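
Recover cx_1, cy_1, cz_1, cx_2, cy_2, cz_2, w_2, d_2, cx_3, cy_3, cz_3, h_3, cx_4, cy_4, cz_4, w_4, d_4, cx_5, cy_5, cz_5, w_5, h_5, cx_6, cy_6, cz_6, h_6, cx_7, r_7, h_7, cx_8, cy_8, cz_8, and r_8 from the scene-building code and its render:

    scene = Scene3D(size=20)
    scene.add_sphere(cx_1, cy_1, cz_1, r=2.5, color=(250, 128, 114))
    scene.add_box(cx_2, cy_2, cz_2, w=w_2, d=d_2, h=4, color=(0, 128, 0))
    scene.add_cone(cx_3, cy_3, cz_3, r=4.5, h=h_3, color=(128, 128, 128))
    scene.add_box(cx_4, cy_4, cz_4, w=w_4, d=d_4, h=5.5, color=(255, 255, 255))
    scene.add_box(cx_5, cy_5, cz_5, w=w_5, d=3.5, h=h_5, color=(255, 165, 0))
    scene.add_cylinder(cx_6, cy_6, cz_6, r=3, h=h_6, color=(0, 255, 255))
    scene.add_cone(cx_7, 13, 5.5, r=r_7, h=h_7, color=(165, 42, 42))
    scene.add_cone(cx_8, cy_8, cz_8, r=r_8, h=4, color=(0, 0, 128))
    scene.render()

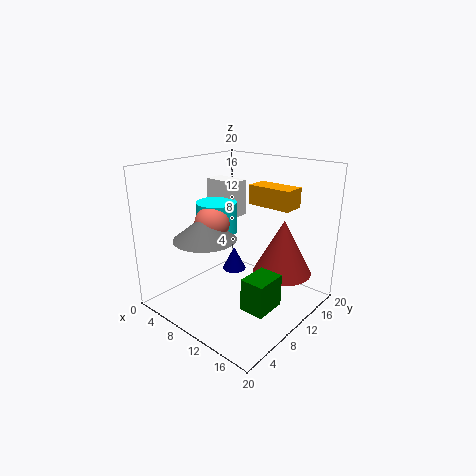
cx_1 = 6
cy_1 = 9
cz_1 = 11.5
cx_2 = 16
cy_2 = 3.5
cz_2 = 4.5
w_2 = 3
d_2 = 4
cx_3 = 6
cy_3 = 7.5
cz_3 = 9.5
h_3 = 3.5
cx_4 = 0.5
cy_4 = 13.5
cz_4 = 11
w_4 = 5.5
d_4 = 3
cx_5 = 7
cy_5 = 16
cz_5 = 13
w_5 = 7
h_5 = 3
cx_6 = 5
cy_6 = 11
cz_6 = 9.5
h_6 = 4.5
cx_7 = 15.5
r_7 = 4
h_7 = 7.5
cx_8 = 3.5
cy_8 = 16.5
cz_8 = 0.5
r_8 = 2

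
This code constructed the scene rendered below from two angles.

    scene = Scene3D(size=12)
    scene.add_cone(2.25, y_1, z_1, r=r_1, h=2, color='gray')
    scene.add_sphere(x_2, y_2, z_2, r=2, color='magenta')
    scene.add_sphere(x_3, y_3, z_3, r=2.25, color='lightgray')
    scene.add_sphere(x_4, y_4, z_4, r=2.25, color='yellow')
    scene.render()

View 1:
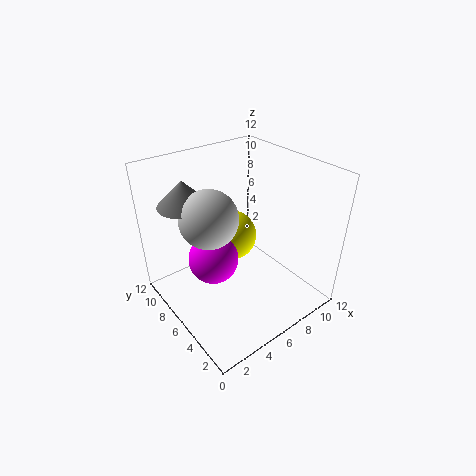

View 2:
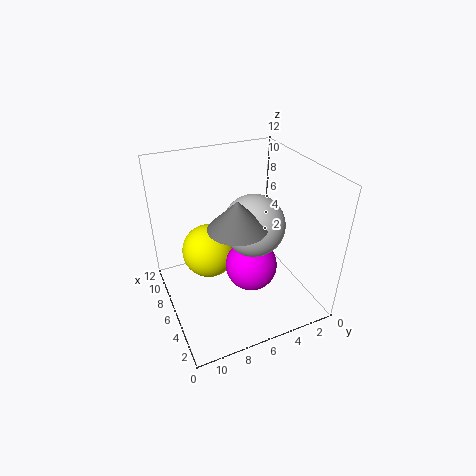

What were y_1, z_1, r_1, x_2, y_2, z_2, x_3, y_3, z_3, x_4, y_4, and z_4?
y_1 = 7.75, z_1 = 9.5, r_1 = 2, x_2 = 3.5, y_2 = 6, z_2 = 5, x_3 = 3.25, y_3 = 6, z_3 = 8.75, x_4 = 7, y_4 = 8.25, z_4 = 4.75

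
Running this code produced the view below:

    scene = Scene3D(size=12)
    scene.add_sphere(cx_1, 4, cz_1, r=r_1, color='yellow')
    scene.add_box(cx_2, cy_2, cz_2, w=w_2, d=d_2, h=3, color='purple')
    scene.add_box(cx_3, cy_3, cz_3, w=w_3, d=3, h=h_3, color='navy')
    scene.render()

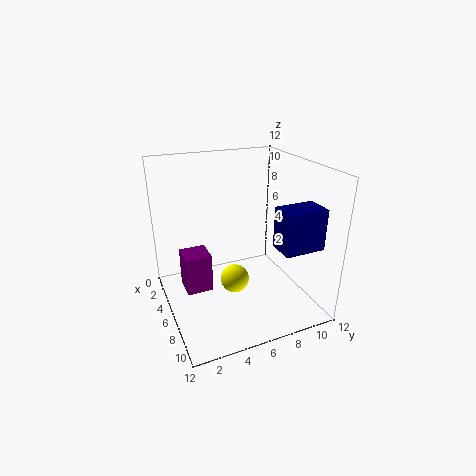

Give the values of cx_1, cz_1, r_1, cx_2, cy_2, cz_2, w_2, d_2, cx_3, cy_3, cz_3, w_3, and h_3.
cx_1 = 10, cz_1 = 5, r_1 = 1, cx_2 = 6, cy_2 = 1, cz_2 = 3, w_2 = 2, d_2 = 2, cx_3 = 10, cy_3 = 7, cz_3 = 7, w_3 = 2, h_3 = 3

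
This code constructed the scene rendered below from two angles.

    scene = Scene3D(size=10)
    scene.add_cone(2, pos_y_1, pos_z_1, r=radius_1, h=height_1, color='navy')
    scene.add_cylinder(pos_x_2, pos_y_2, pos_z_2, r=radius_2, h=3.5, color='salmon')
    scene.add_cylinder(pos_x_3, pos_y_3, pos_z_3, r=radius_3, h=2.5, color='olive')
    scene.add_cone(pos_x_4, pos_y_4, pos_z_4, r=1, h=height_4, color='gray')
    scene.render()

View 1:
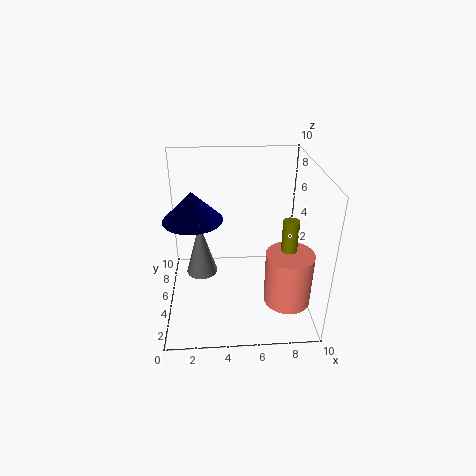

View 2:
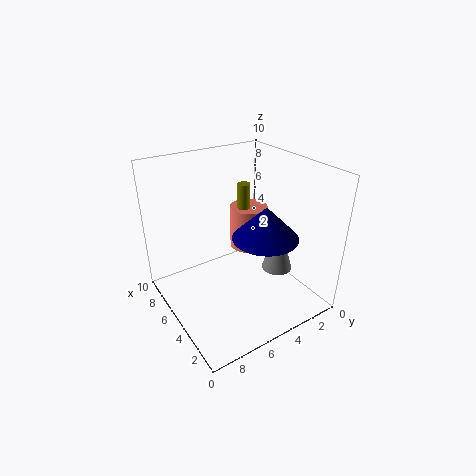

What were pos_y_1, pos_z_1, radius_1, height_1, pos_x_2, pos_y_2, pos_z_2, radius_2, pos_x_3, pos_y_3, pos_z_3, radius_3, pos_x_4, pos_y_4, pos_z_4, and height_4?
pos_y_1 = 5, pos_z_1 = 6.5, radius_1 = 2, height_1 = 2, pos_x_2 = 8, pos_y_2 = 2, pos_z_2 = 2, radius_2 = 1.5, pos_x_3 = 8, pos_y_3 = 2.5, pos_z_3 = 5, radius_3 = 0.5, pos_x_4 = 2.5, pos_y_4 = 3.5, pos_z_4 = 3.5, height_4 = 3.5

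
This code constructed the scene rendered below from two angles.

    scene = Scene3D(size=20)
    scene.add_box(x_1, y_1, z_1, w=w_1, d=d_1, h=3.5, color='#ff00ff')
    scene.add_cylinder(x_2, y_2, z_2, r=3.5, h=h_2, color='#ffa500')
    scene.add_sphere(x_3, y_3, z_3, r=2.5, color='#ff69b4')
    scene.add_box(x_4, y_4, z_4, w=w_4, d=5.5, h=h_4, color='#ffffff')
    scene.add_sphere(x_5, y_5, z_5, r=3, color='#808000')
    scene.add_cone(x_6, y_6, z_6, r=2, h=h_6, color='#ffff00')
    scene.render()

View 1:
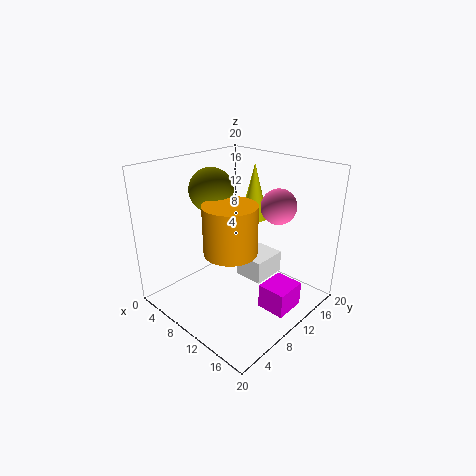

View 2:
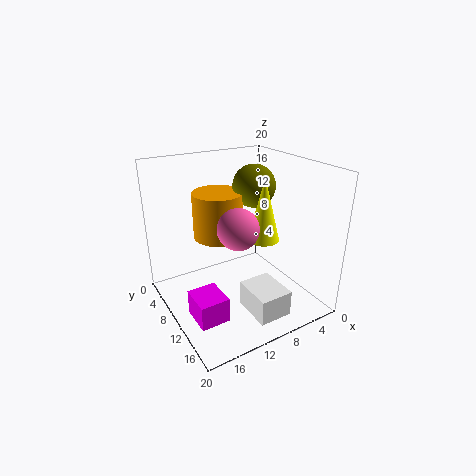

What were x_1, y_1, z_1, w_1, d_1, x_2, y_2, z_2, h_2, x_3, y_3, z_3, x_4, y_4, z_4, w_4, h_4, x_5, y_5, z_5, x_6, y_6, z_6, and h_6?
x_1 = 14
y_1 = 10
z_1 = 0.5
w_1 = 4
d_1 = 4.5
x_2 = 11.5
y_2 = 7
z_2 = 9.5
h_2 = 6.5
x_3 = 13
y_3 = 15
z_3 = 14
x_4 = 7
y_4 = 13
z_4 = 1.5
w_4 = 4.5
h_4 = 3.5
x_5 = 6.5
y_5 = 8.5
z_5 = 16.5
x_6 = 9
y_6 = 14.5
z_6 = 11.5
h_6 = 8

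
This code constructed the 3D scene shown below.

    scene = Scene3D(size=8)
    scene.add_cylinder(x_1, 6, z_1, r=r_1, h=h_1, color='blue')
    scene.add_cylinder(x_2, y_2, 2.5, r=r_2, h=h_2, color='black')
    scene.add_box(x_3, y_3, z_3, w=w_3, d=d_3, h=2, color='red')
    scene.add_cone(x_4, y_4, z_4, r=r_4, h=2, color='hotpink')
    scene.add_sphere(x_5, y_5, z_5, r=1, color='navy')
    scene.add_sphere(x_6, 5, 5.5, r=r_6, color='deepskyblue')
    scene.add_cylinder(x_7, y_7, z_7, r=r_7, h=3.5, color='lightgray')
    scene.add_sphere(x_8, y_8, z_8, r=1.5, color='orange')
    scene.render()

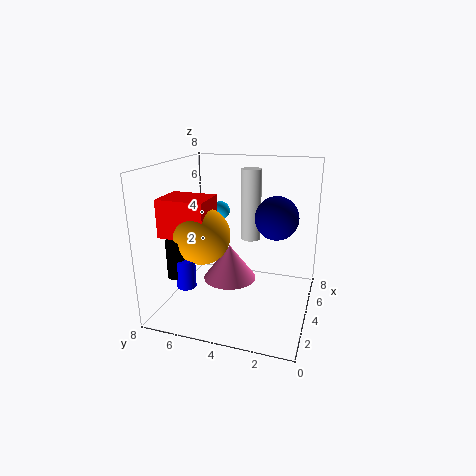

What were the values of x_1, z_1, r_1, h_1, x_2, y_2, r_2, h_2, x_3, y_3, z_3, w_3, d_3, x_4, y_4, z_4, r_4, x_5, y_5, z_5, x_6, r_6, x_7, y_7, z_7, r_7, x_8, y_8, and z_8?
x_1 = 1.5; z_1 = 2; r_1 = 0.5; h_1 = 1.5; x_2 = 1.5; y_2 = 6.5; r_2 = 0.5; h_2 = 2; x_3 = 1.5; y_3 = 5; z_3 = 4.5; w_3 = 2; d_3 = 2.5; x_4 = 4; y_4 = 4.5; z_4 = 1.5; r_4 = 1.5; x_5 = 2; y_5 = 1.5; z_5 = 6; x_6 = 4; r_6 = 0.5; x_7 = 3; y_7 = 3; z_7 = 4.5; r_7 = 0.5; x_8 = 2.5; y_8 = 5.5; z_8 = 4.5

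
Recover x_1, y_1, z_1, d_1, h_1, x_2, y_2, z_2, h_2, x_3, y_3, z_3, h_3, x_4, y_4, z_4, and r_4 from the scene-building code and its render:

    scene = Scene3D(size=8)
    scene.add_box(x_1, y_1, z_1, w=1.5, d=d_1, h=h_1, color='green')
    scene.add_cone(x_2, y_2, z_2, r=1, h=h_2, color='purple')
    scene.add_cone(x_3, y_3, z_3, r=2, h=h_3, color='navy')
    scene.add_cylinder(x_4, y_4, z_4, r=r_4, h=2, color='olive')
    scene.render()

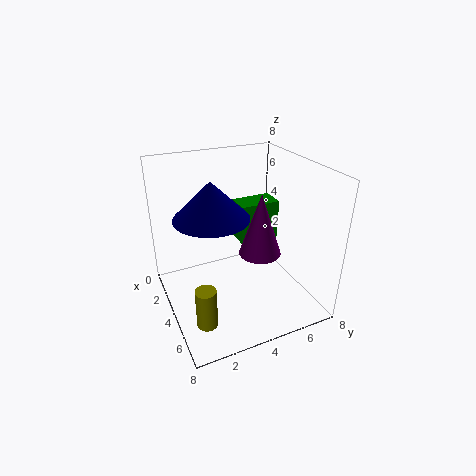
x_1 = 1, y_1 = 5, z_1 = 2.5, d_1 = 2.5, h_1 = 2.5, x_2 = 6.5, y_2 = 4, z_2 = 4.5, h_2 = 3, x_3 = 4, y_3 = 2.5, z_3 = 5.5, h_3 = 2, x_4 = 7, y_4 = 1, z_4 = 1.5, r_4 = 0.5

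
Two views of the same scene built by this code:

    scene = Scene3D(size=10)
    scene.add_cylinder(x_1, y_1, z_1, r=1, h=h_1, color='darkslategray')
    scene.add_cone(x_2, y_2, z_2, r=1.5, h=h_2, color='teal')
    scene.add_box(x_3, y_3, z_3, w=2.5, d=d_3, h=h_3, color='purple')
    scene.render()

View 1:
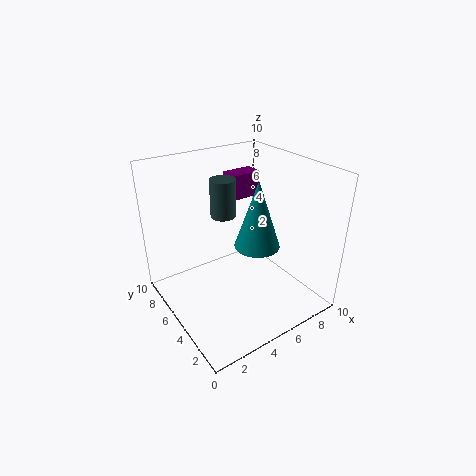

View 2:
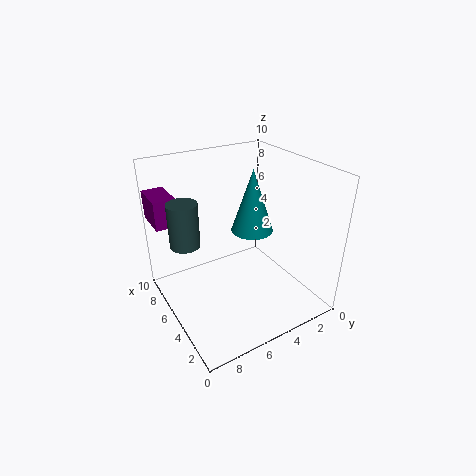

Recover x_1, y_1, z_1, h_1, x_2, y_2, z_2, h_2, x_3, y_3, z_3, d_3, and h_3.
x_1 = 6, y_1 = 8.5, z_1 = 5, h_1 = 3, x_2 = 5.5, y_2 = 3.5, z_2 = 5, h_2 = 4.5, x_3 = 7, y_3 = 8.5, z_3 = 6, d_3 = 1.5, h_3 = 2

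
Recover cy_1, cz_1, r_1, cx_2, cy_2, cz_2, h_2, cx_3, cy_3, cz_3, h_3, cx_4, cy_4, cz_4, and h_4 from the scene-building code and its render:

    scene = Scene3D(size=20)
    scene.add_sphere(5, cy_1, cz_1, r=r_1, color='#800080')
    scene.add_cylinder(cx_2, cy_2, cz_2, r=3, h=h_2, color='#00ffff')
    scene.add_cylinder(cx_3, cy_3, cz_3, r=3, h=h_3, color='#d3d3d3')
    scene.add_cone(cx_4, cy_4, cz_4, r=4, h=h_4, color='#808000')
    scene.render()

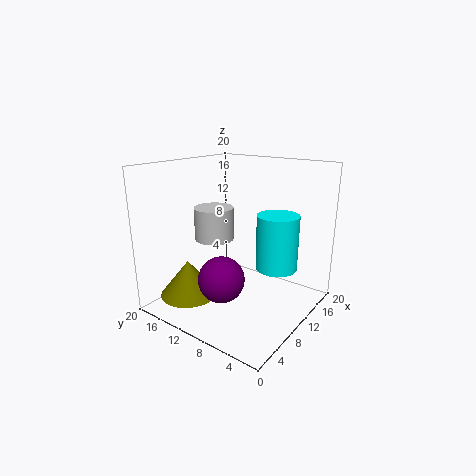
cy_1 = 9
cz_1 = 6
r_1 = 3
cx_2 = 14
cy_2 = 6
cz_2 = 5
h_2 = 8
cx_3 = 12
cy_3 = 16
cz_3 = 8
h_3 = 5
cx_4 = 5
cy_4 = 15
cz_4 = 2
h_4 = 5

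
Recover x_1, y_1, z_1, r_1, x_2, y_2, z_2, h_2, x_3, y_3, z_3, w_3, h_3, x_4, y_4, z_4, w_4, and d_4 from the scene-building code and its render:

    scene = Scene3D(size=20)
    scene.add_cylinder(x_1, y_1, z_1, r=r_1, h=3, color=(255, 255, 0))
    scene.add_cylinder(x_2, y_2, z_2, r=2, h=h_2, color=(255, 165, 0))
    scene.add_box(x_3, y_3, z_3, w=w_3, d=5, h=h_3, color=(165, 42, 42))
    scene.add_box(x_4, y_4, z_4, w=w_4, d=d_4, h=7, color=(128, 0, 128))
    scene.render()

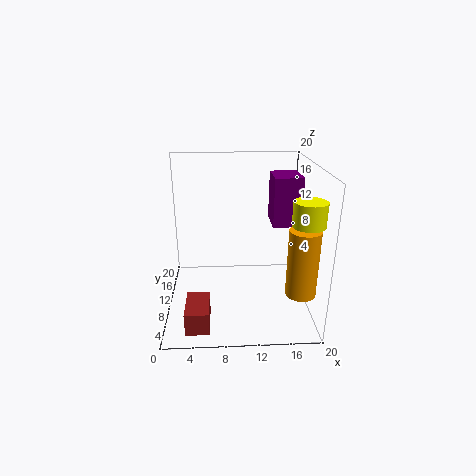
x_1 = 18
y_1 = 4
z_1 = 14
r_1 = 2
x_2 = 18
y_2 = 5
z_2 = 4
h_2 = 9
x_3 = 3
y_3 = 1
z_3 = 1
w_3 = 3
h_3 = 3
x_4 = 15
y_4 = 11
z_4 = 11
w_4 = 4
d_4 = 5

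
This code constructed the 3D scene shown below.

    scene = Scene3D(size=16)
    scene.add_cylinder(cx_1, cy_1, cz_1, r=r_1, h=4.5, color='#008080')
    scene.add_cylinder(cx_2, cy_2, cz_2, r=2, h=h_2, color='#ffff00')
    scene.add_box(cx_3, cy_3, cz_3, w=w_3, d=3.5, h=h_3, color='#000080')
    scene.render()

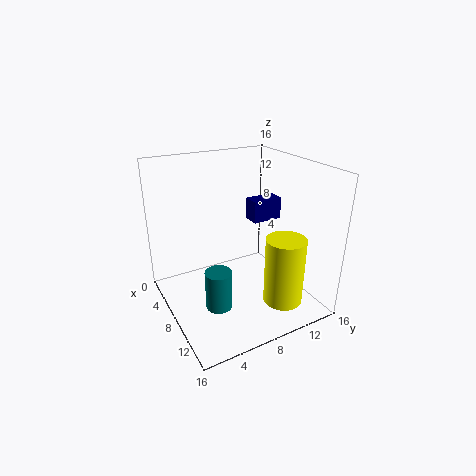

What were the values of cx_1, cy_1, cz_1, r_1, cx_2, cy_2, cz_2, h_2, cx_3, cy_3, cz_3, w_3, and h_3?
cx_1 = 9
cy_1 = 5
cz_1 = 0.5
r_1 = 1.5
cx_2 = 14
cy_2 = 10
cz_2 = 3
h_2 = 7
cx_3 = 5.5
cy_3 = 10.5
cz_3 = 9
w_3 = 2
h_3 = 2.5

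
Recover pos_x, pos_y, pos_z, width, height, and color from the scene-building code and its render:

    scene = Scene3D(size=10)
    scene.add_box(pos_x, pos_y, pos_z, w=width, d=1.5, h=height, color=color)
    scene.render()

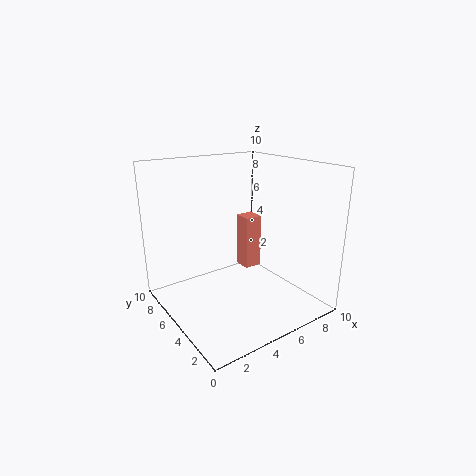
pos_x = 8; pos_y = 8; pos_z = 0.5; width = 1.5; height = 4.5; color = 'salmon'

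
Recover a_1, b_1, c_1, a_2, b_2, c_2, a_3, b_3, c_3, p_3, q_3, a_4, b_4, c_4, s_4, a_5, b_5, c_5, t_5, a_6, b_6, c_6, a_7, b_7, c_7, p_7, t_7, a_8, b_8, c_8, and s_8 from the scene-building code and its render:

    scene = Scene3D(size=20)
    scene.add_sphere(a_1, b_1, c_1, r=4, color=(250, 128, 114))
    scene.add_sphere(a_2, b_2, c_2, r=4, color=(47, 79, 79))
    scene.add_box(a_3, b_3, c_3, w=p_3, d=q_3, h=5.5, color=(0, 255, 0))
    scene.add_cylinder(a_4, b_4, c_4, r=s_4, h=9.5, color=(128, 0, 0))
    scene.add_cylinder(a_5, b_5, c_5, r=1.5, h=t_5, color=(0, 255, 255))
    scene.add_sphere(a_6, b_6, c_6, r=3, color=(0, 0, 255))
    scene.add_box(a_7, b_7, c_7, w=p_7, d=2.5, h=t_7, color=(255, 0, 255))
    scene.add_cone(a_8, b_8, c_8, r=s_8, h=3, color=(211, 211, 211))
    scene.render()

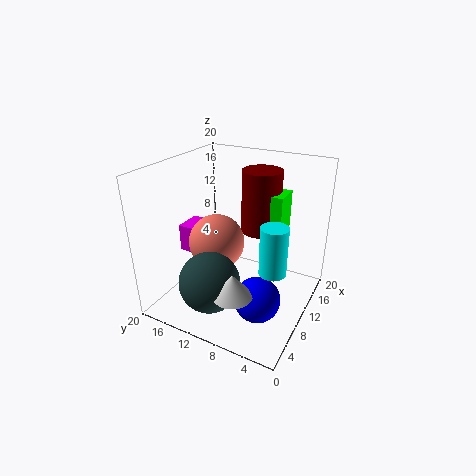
a_1 = 10; b_1 = 13.5; c_1 = 8.5; a_2 = 4; b_2 = 11; c_2 = 6; a_3 = 14.5; b_3 = 5.5; c_3 = 9.5; p_3 = 4; q_3 = 3; a_4 = 16.5; b_4 = 9.5; c_4 = 8.5; s_4 = 3; a_5 = 3; b_5 = 2; c_5 = 11; t_5 = 5.5; a_6 = 6; b_6 = 5; c_6 = 4; a_7 = 8.5; b_7 = 16.5; c_7 = 6.5; p_7 = 4; t_7 = 4; a_8 = 3; b_8 = 7; c_8 = 6; s_8 = 2.5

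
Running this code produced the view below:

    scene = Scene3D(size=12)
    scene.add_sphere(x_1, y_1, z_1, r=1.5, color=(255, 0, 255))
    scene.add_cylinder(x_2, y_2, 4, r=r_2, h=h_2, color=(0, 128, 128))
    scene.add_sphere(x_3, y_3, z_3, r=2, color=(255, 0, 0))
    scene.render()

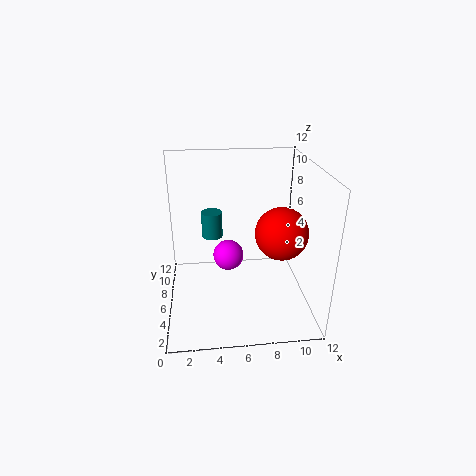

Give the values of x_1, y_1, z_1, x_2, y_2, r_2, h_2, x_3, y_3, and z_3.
x_1 = 5.5, y_1 = 10, z_1 = 2, x_2 = 4, y_2 = 10.5, r_2 = 1, h_2 = 2.5, x_3 = 9, y_3 = 3.5, z_3 = 7.5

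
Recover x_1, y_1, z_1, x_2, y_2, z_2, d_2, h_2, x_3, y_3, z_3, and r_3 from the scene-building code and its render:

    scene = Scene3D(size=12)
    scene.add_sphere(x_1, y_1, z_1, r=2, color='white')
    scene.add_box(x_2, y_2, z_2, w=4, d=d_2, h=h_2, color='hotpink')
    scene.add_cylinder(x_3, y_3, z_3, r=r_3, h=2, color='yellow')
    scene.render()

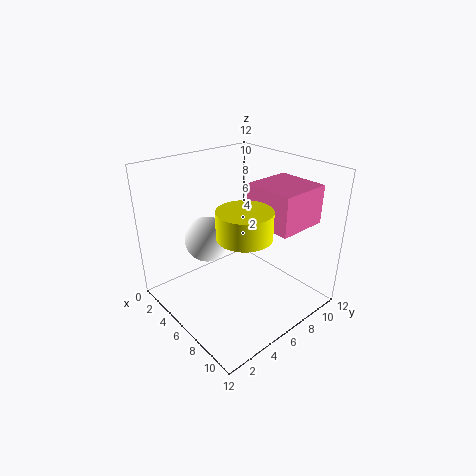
x_1 = 3, y_1 = 5, z_1 = 5, x_2 = 7, y_2 = 6, z_2 = 8, d_2 = 4, h_2 = 3, x_3 = 9, y_3 = 4, z_3 = 8, r_3 = 2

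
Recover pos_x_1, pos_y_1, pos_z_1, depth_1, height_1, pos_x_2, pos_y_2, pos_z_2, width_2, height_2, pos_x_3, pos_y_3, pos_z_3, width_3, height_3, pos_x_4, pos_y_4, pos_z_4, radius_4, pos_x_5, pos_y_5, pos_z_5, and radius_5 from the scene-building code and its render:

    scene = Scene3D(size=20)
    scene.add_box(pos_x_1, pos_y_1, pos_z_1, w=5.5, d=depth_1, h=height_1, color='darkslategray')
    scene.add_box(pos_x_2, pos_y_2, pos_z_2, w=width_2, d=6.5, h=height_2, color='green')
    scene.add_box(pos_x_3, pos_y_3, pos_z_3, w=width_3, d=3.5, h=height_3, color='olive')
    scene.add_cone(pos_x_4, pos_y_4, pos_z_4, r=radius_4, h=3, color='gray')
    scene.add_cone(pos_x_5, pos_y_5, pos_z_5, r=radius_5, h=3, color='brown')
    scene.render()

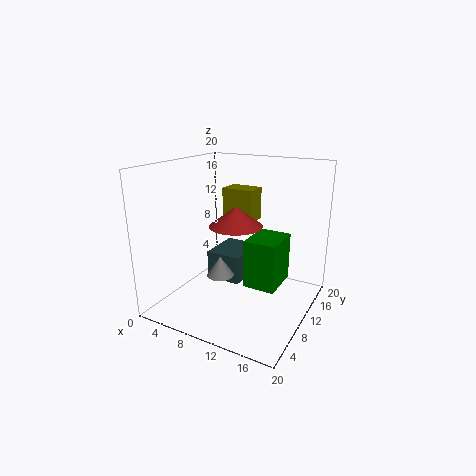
pos_x_1 = 3; pos_y_1 = 12.5; pos_z_1 = 1; depth_1 = 7; height_1 = 4.5; pos_x_2 = 9.5; pos_y_2 = 12.5; pos_z_2 = 1; width_2 = 5; height_2 = 7.5; pos_x_3 = 4.5; pos_y_3 = 15; pos_z_3 = 10.5; width_3 = 5; height_3 = 5; pos_x_4 = 7; pos_y_4 = 10; pos_z_4 = 3.5; radius_4 = 2; pos_x_5 = 8; pos_y_5 = 13; pos_z_5 = 10.5; radius_5 = 4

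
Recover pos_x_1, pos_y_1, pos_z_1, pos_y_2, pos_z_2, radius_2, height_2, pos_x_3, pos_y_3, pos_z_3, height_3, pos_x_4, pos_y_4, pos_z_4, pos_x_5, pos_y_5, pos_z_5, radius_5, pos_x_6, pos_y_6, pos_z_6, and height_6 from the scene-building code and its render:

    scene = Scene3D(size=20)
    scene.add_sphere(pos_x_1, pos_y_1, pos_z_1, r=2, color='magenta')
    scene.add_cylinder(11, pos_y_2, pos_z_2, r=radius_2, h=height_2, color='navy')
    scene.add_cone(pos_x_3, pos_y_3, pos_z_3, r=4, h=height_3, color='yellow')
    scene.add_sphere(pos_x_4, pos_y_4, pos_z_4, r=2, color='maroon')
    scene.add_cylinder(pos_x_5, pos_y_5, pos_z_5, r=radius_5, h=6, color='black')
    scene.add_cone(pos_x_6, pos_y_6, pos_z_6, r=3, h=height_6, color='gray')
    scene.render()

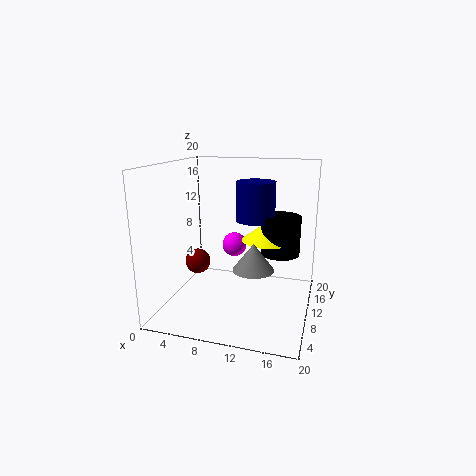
pos_x_1 = 7
pos_y_1 = 18
pos_z_1 = 6
pos_y_2 = 16
pos_z_2 = 11
radius_2 = 3
height_2 = 6
pos_x_3 = 13
pos_y_3 = 16
pos_z_3 = 8
height_3 = 3
pos_x_4 = 2
pos_y_4 = 14
pos_z_4 = 4
pos_x_5 = 15
pos_y_5 = 16
pos_z_5 = 6
radius_5 = 3
pos_x_6 = 12
pos_y_6 = 11
pos_z_6 = 5
height_6 = 4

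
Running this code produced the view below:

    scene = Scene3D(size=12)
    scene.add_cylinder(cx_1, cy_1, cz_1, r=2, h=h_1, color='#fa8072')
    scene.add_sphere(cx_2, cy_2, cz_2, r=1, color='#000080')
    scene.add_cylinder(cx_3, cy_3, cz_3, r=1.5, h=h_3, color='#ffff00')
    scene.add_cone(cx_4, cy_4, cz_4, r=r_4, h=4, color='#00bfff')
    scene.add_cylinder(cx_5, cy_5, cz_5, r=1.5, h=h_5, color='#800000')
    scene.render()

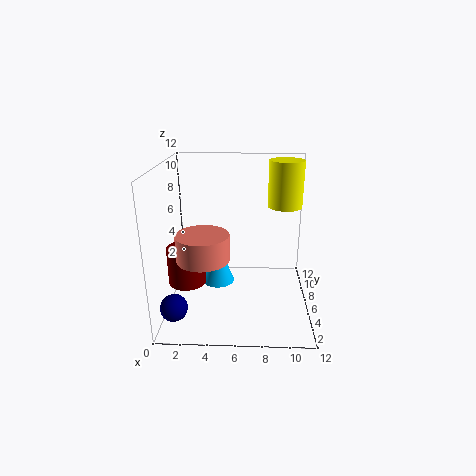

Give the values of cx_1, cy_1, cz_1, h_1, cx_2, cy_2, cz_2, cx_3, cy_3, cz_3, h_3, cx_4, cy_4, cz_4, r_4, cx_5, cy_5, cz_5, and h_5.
cx_1 = 3.5, cy_1 = 3, cz_1 = 5.5, h_1 = 2, cx_2 = 1.5, cy_2 = 1, cz_2 = 2.5, cx_3 = 10, cy_3 = 8.5, cz_3 = 8, h_3 = 4, cx_4 = 4, cy_4 = 8.5, cz_4 = 0.5, r_4 = 1.5, cx_5 = 2, cy_5 = 4, cz_5 = 3, h_5 = 3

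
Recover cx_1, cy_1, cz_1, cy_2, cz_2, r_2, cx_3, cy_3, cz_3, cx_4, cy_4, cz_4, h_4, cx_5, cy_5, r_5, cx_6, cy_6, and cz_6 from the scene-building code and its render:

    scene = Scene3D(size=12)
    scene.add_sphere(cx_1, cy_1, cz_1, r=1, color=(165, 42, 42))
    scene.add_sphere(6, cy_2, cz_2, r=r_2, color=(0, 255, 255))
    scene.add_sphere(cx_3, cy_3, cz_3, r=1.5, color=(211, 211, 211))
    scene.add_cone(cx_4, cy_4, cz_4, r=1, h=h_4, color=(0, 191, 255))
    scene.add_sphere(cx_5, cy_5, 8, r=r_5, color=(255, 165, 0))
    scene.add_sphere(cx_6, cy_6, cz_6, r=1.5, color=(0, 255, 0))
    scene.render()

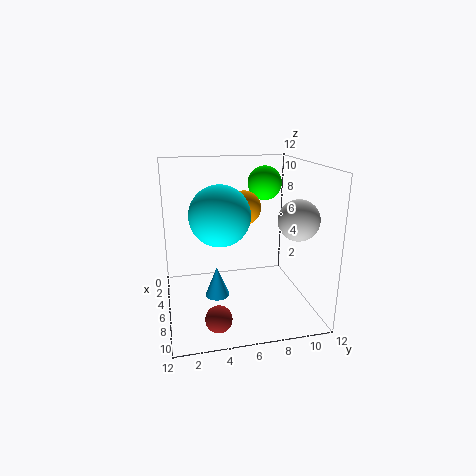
cx_1 = 10.5; cy_1 = 3.5; cz_1 = 1.5; cy_2 = 4.5; cz_2 = 8; r_2 = 2.5; cx_3 = 10; cy_3 = 9.5; cz_3 = 8.5; cx_4 = 7; cy_4 = 4; cz_4 = 1.5; h_4 = 2.5; cx_5 = 4; cy_5 = 7; r_5 = 1.5; cx_6 = 3.5; cy_6 = 9; cz_6 = 10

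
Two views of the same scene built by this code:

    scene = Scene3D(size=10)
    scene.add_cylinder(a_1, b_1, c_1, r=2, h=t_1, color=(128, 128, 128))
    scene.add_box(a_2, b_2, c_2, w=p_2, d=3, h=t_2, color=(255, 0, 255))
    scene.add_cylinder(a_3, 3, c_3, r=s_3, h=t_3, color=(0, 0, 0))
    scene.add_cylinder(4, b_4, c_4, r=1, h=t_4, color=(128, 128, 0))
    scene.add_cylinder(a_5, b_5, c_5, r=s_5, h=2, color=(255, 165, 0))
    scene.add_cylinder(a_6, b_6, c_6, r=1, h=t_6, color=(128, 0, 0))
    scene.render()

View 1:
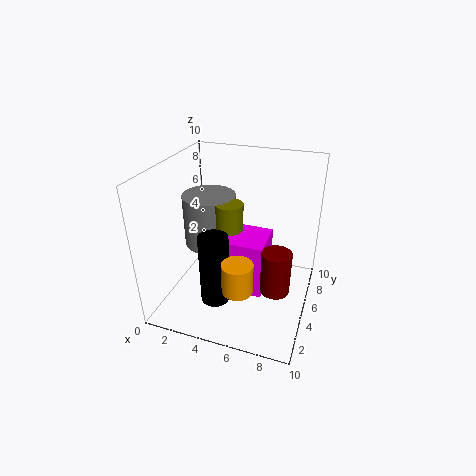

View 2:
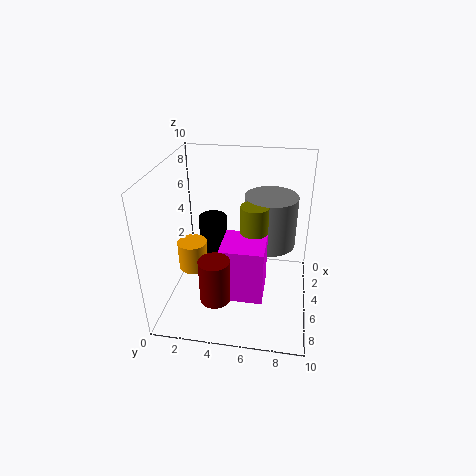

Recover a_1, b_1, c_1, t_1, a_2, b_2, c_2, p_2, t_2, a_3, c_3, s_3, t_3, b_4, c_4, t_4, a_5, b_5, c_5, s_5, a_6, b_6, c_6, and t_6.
a_1 = 2, b_1 = 7, c_1 = 3, t_1 = 4, a_2 = 4, b_2 = 4, c_2 = 1, p_2 = 3, t_2 = 4, a_3 = 4, c_3 = 1, s_3 = 1, t_3 = 5, b_4 = 6, c_4 = 3, t_4 = 4, a_5 = 6, b_5 = 2, c_5 = 3, s_5 = 1, a_6 = 8, b_6 = 4, c_6 = 2, t_6 = 3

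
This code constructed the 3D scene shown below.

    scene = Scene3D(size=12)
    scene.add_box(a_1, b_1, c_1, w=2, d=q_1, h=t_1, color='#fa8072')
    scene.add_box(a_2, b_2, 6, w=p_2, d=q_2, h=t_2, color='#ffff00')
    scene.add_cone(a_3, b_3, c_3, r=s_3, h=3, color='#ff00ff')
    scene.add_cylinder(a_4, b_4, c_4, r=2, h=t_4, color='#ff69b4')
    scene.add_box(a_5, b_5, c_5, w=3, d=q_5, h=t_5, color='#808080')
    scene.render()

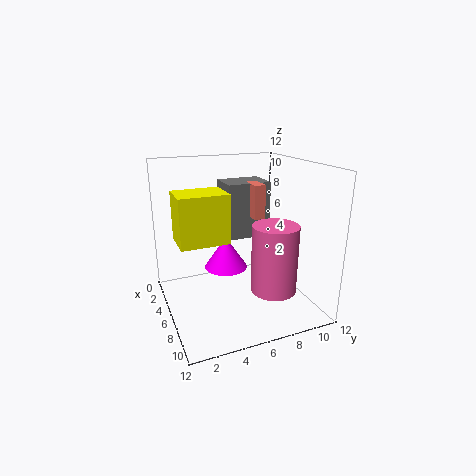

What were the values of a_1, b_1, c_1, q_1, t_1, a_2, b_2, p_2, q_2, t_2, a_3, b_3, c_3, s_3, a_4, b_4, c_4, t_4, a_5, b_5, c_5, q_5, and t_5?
a_1 = 3, b_1 = 8, c_1 = 7, q_1 = 1, t_1 = 3, a_2 = 4, b_2 = 1, p_2 = 3, q_2 = 4, t_2 = 4, a_3 = 3, b_3 = 6, c_3 = 2, s_3 = 2, a_4 = 7, b_4 = 9, c_4 = 1, t_4 = 6, a_5 = 1, b_5 = 6, c_5 = 5, q_5 = 4, t_5 = 5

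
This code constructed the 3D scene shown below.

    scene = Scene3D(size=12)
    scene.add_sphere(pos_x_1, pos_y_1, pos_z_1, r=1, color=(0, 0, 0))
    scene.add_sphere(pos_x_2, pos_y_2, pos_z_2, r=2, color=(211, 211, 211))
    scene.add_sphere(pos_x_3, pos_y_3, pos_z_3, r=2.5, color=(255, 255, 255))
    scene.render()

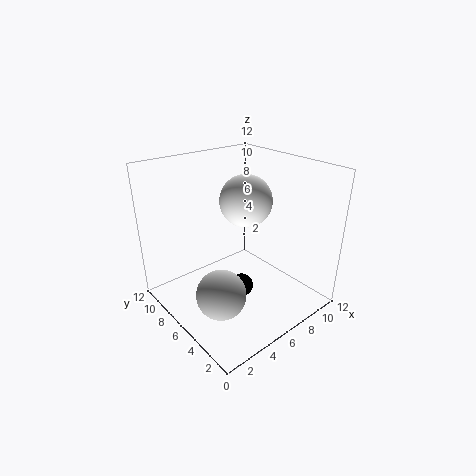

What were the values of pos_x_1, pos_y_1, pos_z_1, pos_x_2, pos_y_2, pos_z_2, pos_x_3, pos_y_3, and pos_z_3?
pos_x_1 = 6; pos_y_1 = 5.5; pos_z_1 = 1.5; pos_x_2 = 3; pos_y_2 = 4.5; pos_z_2 = 2.5; pos_x_3 = 9.5; pos_y_3 = 9; pos_z_3 = 7.5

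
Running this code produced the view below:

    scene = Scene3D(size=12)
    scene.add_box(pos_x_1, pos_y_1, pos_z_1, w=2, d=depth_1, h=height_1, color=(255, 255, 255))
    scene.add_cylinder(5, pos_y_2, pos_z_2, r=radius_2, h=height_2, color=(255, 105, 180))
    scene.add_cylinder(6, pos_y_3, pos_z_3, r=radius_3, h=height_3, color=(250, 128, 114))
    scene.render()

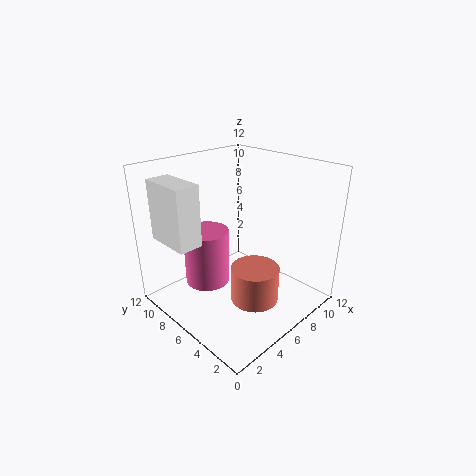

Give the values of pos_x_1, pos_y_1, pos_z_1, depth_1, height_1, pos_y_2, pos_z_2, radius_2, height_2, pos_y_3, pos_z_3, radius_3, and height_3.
pos_x_1 = 1
pos_y_1 = 7
pos_z_1 = 6
depth_1 = 4
height_1 = 5
pos_y_2 = 9
pos_z_2 = 1
radius_2 = 2
height_2 = 5
pos_y_3 = 4
pos_z_3 = 1
radius_3 = 2
height_3 = 3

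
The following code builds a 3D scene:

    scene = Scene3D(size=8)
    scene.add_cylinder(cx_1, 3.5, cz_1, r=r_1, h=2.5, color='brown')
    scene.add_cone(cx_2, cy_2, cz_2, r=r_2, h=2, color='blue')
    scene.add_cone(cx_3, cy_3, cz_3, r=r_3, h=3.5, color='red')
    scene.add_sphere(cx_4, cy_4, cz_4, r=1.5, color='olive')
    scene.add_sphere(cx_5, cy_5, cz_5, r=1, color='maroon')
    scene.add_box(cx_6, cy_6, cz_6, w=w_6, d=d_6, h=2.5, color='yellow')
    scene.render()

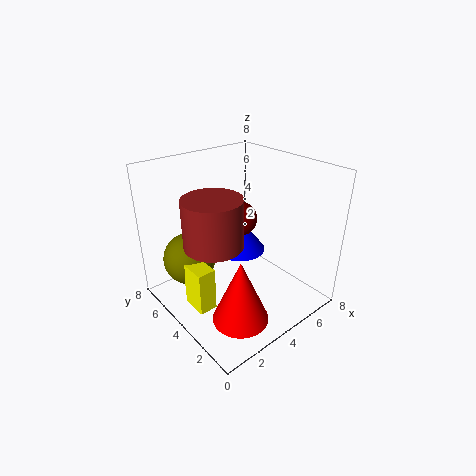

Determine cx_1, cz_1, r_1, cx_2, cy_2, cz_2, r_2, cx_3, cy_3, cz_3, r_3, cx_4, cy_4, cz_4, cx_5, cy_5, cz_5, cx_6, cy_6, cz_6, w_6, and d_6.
cx_1 = 2, cz_1 = 4.5, r_1 = 1.5, cx_2 = 5, cy_2 = 5, cz_2 = 2.5, r_2 = 1.5, cx_3 = 2.5, cy_3 = 2, cz_3 = 0.5, r_3 = 1.5, cx_4 = 2, cy_4 = 6, cz_4 = 2.5, cx_5 = 5, cy_5 = 5, cz_5 = 4.5, cx_6 = 1, cy_6 = 3.5, cz_6 = 0.5, w_6 = 1, d_6 = 1.5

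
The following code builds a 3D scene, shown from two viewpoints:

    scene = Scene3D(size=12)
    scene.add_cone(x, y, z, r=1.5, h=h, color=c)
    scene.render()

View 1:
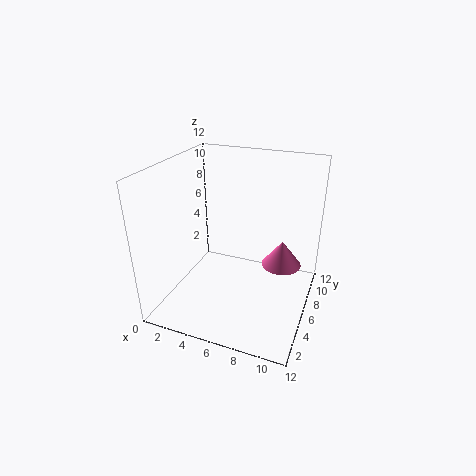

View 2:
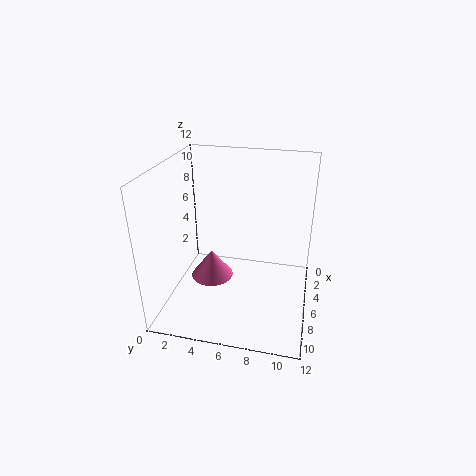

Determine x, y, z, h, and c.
x = 10
y = 5
z = 5
h = 2
c = 'hotpink'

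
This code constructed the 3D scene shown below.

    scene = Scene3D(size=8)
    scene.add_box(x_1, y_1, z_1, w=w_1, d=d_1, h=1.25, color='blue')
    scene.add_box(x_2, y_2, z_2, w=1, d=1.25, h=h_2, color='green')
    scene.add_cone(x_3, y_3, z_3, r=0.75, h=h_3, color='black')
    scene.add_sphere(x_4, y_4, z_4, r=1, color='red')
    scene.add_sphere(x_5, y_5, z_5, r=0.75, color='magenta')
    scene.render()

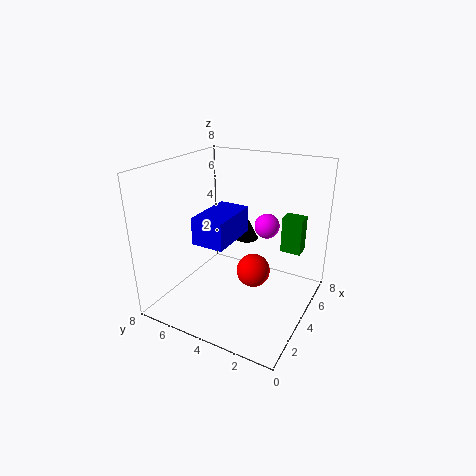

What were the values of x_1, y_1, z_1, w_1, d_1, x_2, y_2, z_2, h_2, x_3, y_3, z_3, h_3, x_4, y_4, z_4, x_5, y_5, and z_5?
x_1 = 0.25; y_1 = 2.75; z_1 = 5.25; w_1 = 2.5; d_1 = 1.5; x_2 = 6.75; y_2 = 1.25; z_2 = 2.25; h_2 = 2.25; x_3 = 7; y_3 = 5; z_3 = 2.5; h_3 = 1.5; x_4 = 5; y_4 = 3.5; z_4 = 1.5; x_5 = 6.25; y_5 = 3.25; z_5 = 4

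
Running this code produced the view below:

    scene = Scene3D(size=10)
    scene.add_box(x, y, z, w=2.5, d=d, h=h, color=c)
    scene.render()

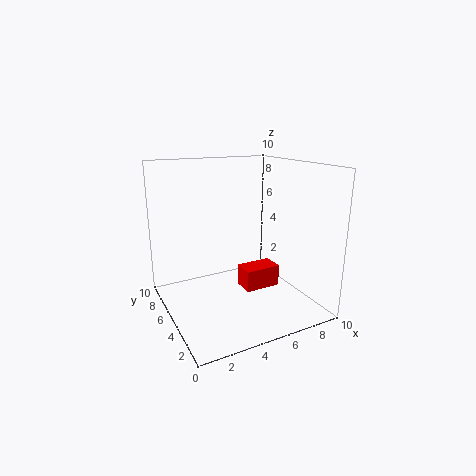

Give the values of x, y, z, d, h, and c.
x = 5; y = 3.5; z = 1.5; d = 1.5; h = 1.5; c = 'red'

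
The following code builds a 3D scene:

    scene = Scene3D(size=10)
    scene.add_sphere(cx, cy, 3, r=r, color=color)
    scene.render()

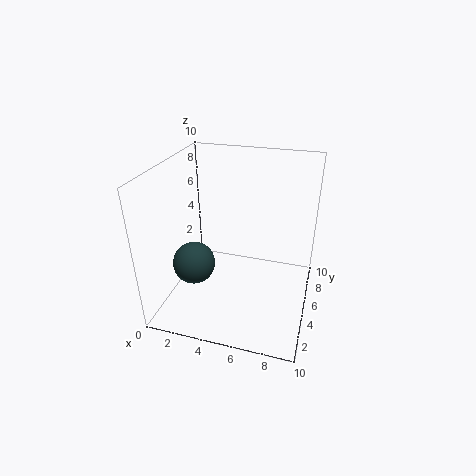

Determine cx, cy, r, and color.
cx = 2; cy = 4; r = 1.5; color = 'darkslategray'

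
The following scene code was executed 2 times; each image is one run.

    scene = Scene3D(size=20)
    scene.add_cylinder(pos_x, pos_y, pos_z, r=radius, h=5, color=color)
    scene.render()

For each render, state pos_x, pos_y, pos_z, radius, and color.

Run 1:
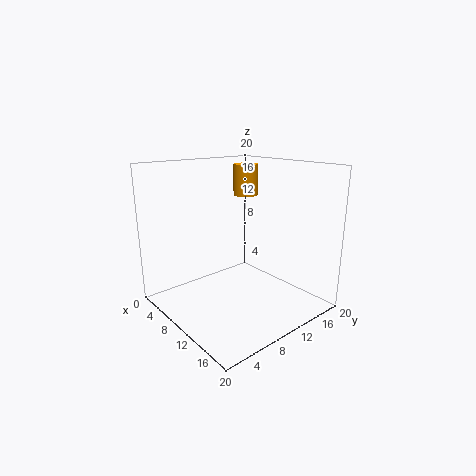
pos_x = 3, pos_y = 17.5, pos_z = 14, radius = 2, color = 'orange'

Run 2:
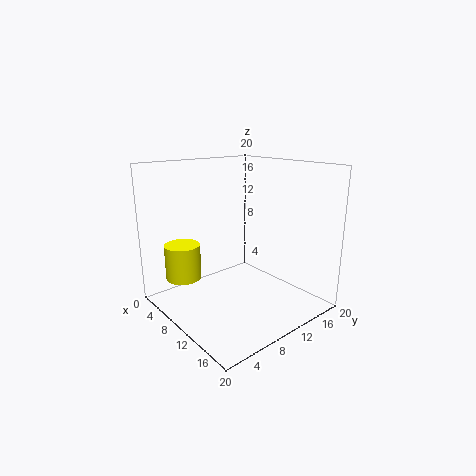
pos_x = 5, pos_y = 4, pos_z = 4, radius = 2.5, color = 'yellow'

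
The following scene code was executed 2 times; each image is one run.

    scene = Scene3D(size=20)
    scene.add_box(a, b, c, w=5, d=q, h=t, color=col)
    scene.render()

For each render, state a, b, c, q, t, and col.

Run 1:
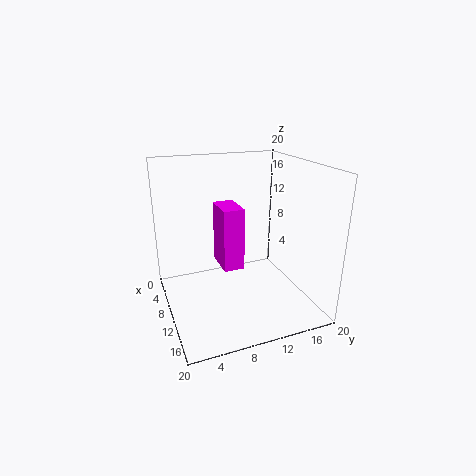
a = 5
b = 8
c = 5
q = 3
t = 9
col = 'magenta'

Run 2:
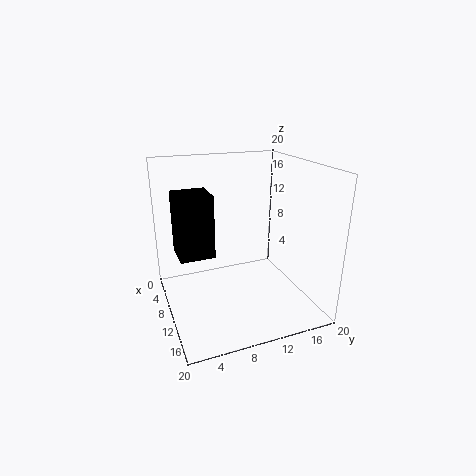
a = 4
b = 2
c = 7
q = 5
t = 9
col = 'black'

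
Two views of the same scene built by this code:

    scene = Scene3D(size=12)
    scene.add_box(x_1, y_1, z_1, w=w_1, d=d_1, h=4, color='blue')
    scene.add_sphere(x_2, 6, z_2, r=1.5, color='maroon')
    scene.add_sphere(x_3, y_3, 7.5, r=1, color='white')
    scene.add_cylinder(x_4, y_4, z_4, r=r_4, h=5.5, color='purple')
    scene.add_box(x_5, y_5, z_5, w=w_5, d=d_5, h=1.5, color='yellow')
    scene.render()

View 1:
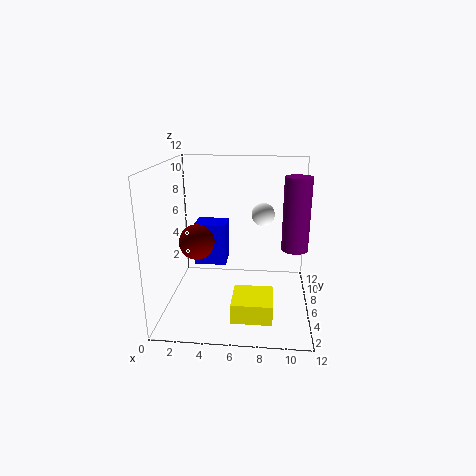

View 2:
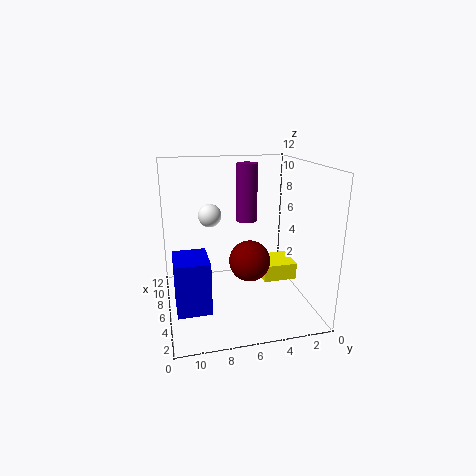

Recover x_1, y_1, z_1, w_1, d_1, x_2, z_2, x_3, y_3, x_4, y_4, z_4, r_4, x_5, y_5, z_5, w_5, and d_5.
x_1 = 1.5
y_1 = 9
z_1 = 2
w_1 = 3
d_1 = 2.5
x_2 = 2.5
z_2 = 5.5
x_3 = 8
y_3 = 8
x_4 = 10.5
y_4 = 4
z_4 = 6
r_4 = 1
x_5 = 6
y_5 = 0.5
z_5 = 1.5
w_5 = 3
d_5 = 3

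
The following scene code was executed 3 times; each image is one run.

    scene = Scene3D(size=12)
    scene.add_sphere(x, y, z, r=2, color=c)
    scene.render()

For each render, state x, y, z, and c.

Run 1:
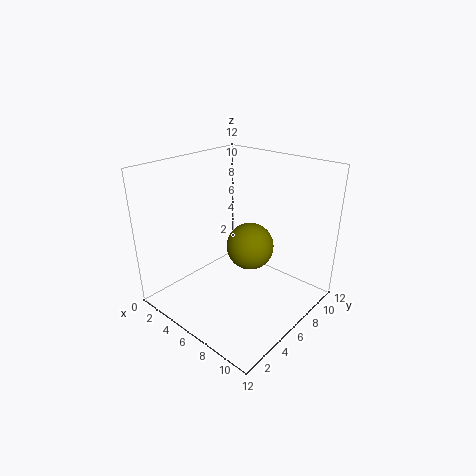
x = 6.5
y = 7
z = 5
c = 'olive'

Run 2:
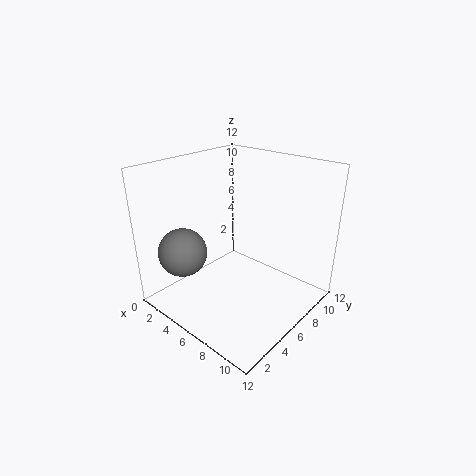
x = 3
y = 2.5
z = 5
c = 'gray'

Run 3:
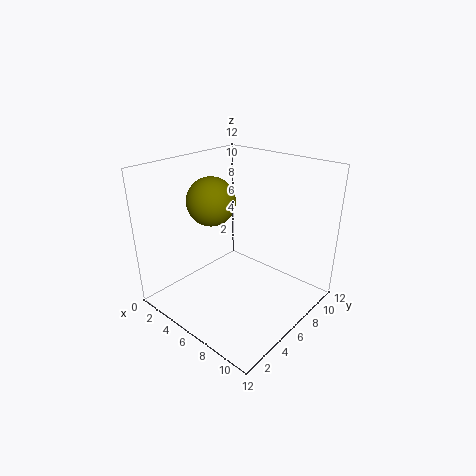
x = 4
y = 5
z = 9
c = 'olive'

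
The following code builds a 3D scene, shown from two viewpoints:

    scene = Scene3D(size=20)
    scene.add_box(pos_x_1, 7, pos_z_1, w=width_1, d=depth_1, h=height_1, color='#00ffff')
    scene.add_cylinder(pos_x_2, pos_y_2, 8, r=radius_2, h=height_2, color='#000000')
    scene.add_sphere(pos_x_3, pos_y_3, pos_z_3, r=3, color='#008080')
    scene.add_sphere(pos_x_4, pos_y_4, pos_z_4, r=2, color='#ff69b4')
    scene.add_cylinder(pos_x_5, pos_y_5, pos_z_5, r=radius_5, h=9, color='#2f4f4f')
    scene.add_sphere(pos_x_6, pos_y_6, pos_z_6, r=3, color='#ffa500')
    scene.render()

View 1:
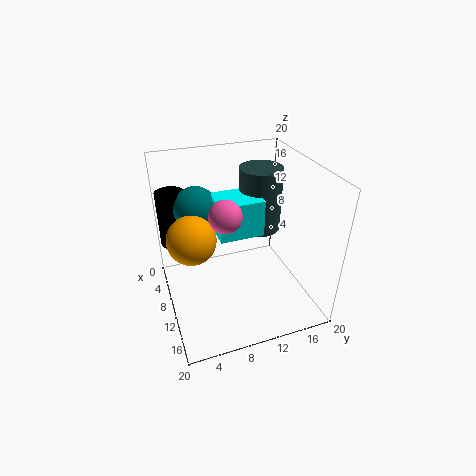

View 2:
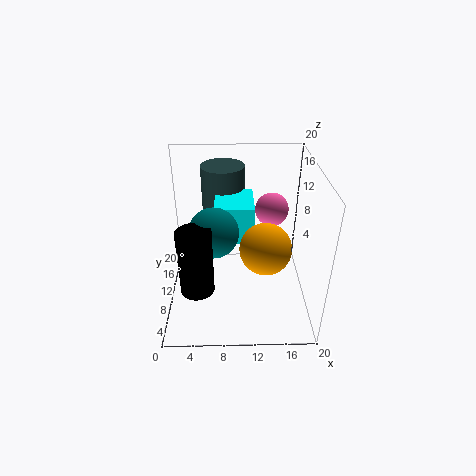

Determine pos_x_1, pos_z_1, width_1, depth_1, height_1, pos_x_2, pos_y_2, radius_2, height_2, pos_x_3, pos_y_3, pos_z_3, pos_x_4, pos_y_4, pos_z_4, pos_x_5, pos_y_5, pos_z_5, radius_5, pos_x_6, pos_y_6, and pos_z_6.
pos_x_1 = 7; pos_z_1 = 11; width_1 = 5; depth_1 = 6; height_1 = 5; pos_x_2 = 5; pos_y_2 = 2; radius_2 = 2; height_2 = 8; pos_x_3 = 7; pos_y_3 = 5; pos_z_3 = 14; pos_x_4 = 14; pos_y_4 = 7; pos_z_4 = 16; pos_x_5 = 8; pos_y_5 = 14; pos_z_5 = 10; radius_5 = 3; pos_x_6 = 13; pos_y_6 = 3; pos_z_6 = 13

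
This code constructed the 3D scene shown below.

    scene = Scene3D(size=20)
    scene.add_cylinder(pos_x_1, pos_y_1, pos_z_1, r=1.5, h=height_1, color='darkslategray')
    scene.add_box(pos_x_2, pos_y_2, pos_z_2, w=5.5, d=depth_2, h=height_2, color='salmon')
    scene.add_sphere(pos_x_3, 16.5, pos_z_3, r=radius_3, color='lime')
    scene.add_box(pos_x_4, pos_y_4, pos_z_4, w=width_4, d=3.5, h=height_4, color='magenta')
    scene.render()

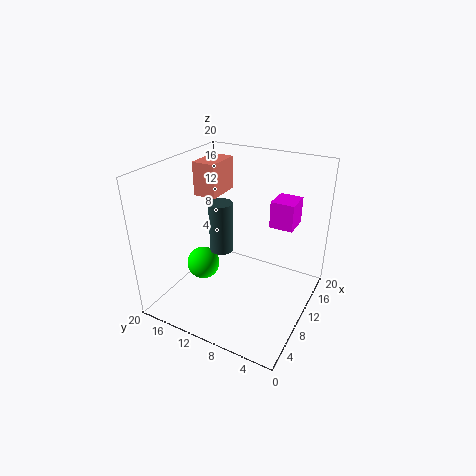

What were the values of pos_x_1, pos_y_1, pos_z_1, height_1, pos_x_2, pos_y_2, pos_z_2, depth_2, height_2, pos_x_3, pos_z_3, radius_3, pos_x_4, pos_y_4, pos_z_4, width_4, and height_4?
pos_x_1 = 6.5, pos_y_1 = 10.5, pos_z_1 = 10, height_1 = 6.5, pos_x_2 = 12, pos_y_2 = 15, pos_z_2 = 14, depth_2 = 3.5, height_2 = 5, pos_x_3 = 10.5, pos_z_3 = 3.5, radius_3 = 2.5, pos_x_4 = 15, pos_y_4 = 4, pos_z_4 = 10, width_4 = 4, height_4 = 4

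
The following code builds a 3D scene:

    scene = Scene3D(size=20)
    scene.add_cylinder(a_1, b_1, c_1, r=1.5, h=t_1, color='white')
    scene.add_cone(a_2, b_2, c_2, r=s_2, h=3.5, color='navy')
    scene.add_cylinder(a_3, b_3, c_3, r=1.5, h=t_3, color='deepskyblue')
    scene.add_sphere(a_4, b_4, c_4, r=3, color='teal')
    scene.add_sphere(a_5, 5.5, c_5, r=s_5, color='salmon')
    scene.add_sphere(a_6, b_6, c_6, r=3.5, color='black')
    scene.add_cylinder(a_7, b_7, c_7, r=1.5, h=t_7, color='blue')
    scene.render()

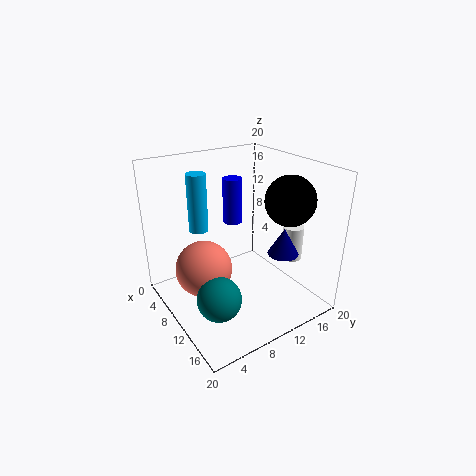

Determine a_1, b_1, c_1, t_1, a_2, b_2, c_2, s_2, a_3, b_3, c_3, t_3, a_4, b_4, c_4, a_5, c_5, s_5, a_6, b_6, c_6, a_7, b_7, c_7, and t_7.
a_1 = 13
b_1 = 17.5
c_1 = 6
t_1 = 5
a_2 = 16
b_2 = 13
c_2 = 9.5
s_2 = 2
a_3 = 2
b_3 = 8
c_3 = 8.5
t_3 = 9
a_4 = 13
b_4 = 5
c_4 = 3.5
a_5 = 8
c_5 = 5.5
s_5 = 4
a_6 = 13
b_6 = 16.5
c_6 = 15
a_7 = 4
b_7 = 13
c_7 = 9.5
t_7 = 7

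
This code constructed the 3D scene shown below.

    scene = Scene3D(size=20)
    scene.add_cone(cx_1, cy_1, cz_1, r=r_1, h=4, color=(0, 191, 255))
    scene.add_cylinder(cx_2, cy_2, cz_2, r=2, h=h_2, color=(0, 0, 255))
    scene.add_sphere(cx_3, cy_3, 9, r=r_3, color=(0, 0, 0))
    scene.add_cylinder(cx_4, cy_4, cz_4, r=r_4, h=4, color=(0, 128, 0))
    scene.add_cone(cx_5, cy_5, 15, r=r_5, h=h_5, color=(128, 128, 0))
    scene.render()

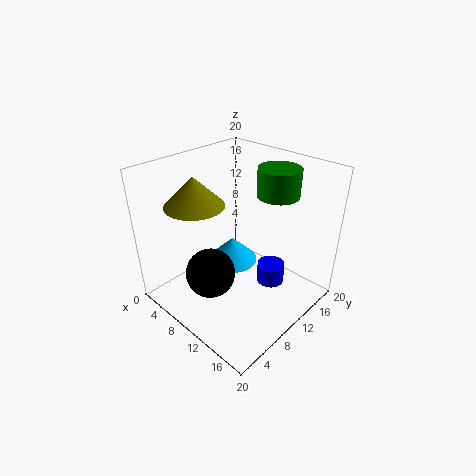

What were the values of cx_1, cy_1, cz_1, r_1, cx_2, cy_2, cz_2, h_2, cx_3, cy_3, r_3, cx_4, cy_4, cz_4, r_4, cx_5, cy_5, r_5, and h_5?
cx_1 = 5
cy_1 = 14
cz_1 = 2
r_1 = 4
cx_2 = 13
cy_2 = 14
cz_2 = 2
h_2 = 3
cx_3 = 12
cy_3 = 3
r_3 = 3
cx_4 = 12
cy_4 = 16
cz_4 = 15
r_4 = 3
cx_5 = 6
cy_5 = 6
r_5 = 4
h_5 = 4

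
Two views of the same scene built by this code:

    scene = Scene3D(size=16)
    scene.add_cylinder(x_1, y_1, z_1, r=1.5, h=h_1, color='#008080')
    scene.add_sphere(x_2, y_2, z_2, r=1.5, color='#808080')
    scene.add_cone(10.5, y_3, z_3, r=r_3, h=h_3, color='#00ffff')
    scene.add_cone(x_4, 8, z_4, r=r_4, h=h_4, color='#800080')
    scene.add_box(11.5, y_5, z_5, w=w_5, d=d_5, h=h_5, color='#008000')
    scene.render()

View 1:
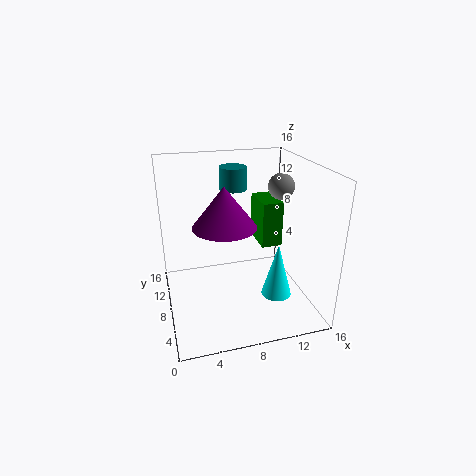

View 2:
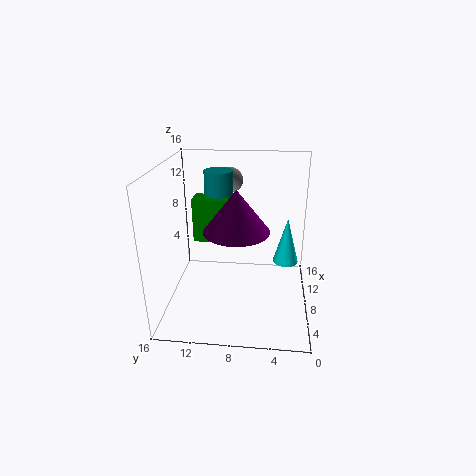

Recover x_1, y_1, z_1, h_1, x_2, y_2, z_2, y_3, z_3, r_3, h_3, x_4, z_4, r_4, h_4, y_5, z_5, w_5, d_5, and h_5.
x_1 = 8, y_1 = 10, z_1 = 13, h_1 = 2.5, x_2 = 13.5, y_2 = 9.5, z_2 = 13, y_3 = 2.5, z_3 = 4, r_3 = 1.5, h_3 = 5.5, x_4 = 6.5, z_4 = 9.5, r_4 = 3.5, h_4 = 4.5, y_5 = 9.5, z_5 = 5.5, w_5 = 2.5, d_5 = 4.5, h_5 = 5.5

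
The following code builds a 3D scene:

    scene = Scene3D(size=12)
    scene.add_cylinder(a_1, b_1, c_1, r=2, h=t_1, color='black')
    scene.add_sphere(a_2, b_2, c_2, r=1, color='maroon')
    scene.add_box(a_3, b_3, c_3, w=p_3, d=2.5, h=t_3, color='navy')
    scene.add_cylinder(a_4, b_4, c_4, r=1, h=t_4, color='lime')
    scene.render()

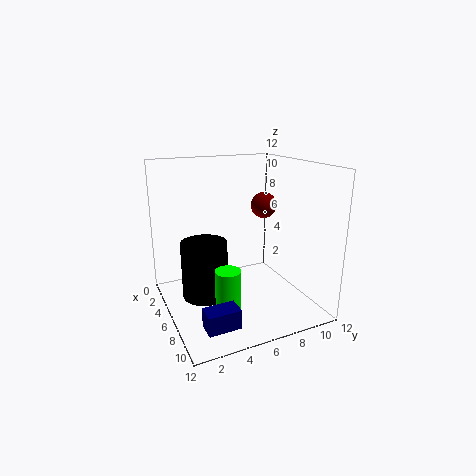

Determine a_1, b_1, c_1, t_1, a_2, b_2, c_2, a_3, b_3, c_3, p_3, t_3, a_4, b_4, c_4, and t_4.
a_1 = 4.5; b_1 = 3.5; c_1 = 0.5; t_1 = 5; a_2 = 7.5; b_2 = 7.5; c_2 = 9; a_3 = 9.5; b_3 = 1.5; c_3 = 1; p_3 = 1.5; t_3 = 1.5; a_4 = 8.5; b_4 = 4; c_4 = 0.5; t_4 = 4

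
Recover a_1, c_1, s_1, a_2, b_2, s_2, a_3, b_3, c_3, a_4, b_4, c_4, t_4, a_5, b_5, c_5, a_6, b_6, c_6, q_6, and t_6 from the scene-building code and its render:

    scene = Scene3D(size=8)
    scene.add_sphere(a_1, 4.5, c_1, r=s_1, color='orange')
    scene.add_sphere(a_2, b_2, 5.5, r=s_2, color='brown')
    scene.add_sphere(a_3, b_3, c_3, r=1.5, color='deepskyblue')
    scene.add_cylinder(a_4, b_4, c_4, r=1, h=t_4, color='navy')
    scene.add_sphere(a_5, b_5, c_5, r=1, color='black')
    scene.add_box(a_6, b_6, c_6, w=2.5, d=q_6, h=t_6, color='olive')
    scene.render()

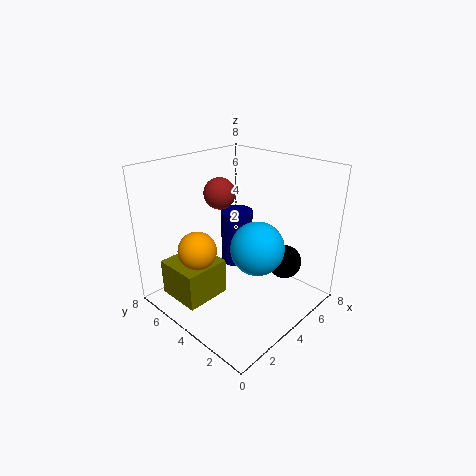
a_1 = 1.5
c_1 = 4
s_1 = 1
a_2 = 5.5
b_2 = 7
s_2 = 1
a_3 = 4.5
b_3 = 3
c_3 = 3.5
a_4 = 6
b_4 = 6
c_4 = 1
t_4 = 3.5
a_5 = 6.5
b_5 = 2.5
c_5 = 2
a_6 = 0.5
b_6 = 4
c_6 = 1
q_6 = 2.5
t_6 = 2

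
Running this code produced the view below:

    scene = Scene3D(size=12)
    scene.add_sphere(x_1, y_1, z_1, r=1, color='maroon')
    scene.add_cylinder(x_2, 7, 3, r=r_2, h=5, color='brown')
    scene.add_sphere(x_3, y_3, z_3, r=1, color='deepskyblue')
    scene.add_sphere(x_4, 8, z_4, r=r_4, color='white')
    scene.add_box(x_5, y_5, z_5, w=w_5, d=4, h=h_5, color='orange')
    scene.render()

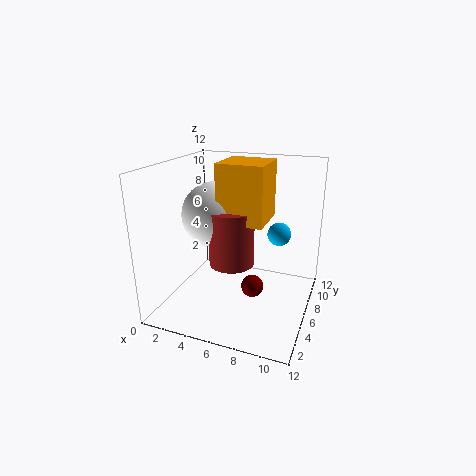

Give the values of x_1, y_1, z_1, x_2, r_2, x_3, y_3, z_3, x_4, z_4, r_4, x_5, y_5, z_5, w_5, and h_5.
x_1 = 7; y_1 = 7; z_1 = 1; x_2 = 5; r_2 = 2; x_3 = 9; y_3 = 8; z_3 = 6; x_4 = 3; z_4 = 7; r_4 = 3; x_5 = 4; y_5 = 6; z_5 = 7; w_5 = 4; h_5 = 5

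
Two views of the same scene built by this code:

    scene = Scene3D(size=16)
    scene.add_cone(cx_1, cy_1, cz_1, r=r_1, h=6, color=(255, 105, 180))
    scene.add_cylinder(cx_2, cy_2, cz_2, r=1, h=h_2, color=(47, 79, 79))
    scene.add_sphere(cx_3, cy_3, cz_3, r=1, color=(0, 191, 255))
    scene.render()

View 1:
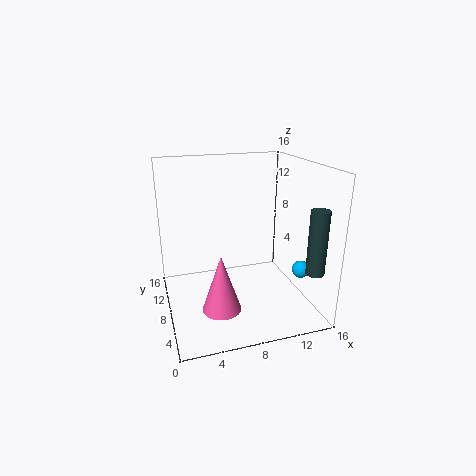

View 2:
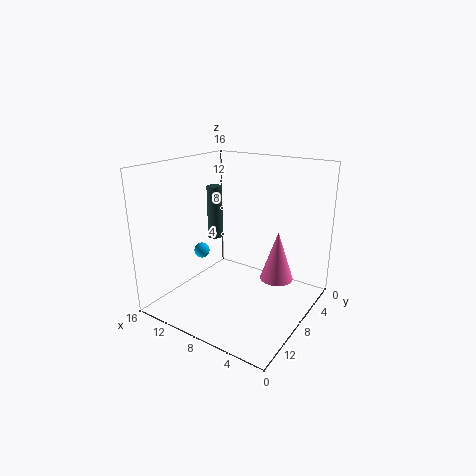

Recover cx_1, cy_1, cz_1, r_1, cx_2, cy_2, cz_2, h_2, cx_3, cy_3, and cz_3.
cx_1 = 5
cy_1 = 4
cz_1 = 2
r_1 = 2
cx_2 = 15
cy_2 = 3
cz_2 = 5
h_2 = 7
cx_3 = 15
cy_3 = 6
cz_3 = 4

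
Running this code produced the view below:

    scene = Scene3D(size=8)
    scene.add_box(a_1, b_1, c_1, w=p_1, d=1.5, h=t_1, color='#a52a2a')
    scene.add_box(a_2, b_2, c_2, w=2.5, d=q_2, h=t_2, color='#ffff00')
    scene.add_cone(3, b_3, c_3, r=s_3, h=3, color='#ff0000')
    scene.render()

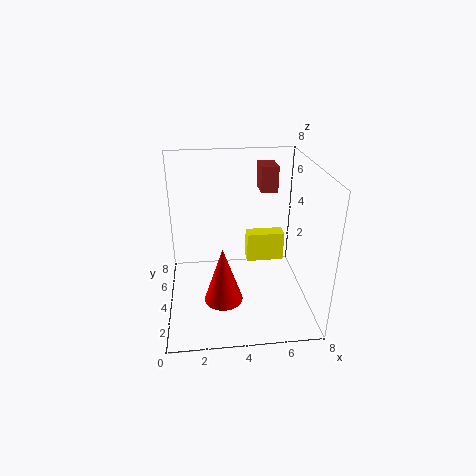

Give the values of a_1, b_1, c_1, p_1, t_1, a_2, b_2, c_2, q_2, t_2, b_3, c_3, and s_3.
a_1 = 5.5; b_1 = 5.5; c_1 = 6; p_1 = 1; t_1 = 1.5; a_2 = 5; b_2 = 7; c_2 = 0.5; q_2 = 1; t_2 = 2; b_3 = 2; c_3 = 1.5; s_3 = 1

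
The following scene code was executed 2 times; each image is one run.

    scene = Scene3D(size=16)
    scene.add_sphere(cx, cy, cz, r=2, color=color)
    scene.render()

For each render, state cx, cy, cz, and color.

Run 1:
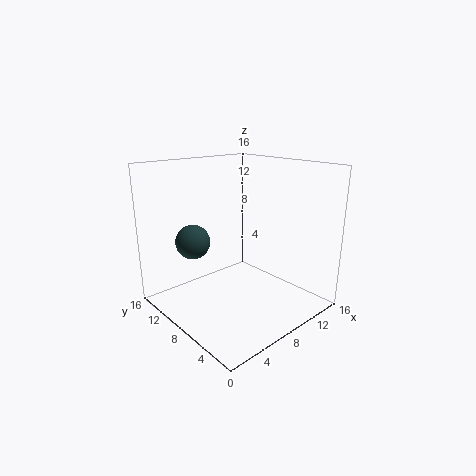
cx = 5, cy = 12.5, cz = 7, color = 'darkslategray'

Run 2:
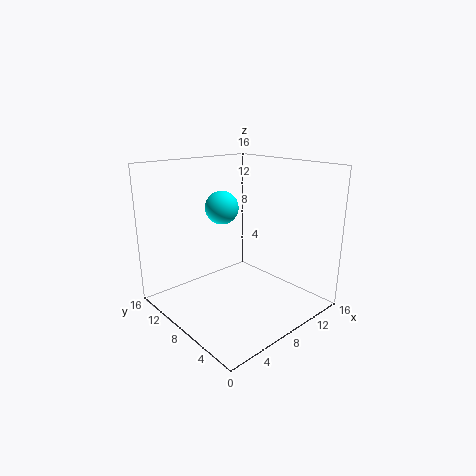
cx = 9, cy = 12, cz = 10.5, color = 'cyan'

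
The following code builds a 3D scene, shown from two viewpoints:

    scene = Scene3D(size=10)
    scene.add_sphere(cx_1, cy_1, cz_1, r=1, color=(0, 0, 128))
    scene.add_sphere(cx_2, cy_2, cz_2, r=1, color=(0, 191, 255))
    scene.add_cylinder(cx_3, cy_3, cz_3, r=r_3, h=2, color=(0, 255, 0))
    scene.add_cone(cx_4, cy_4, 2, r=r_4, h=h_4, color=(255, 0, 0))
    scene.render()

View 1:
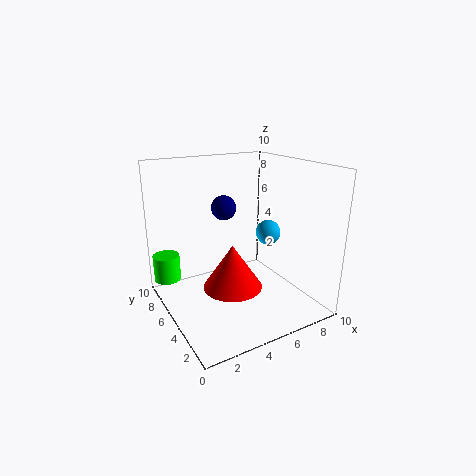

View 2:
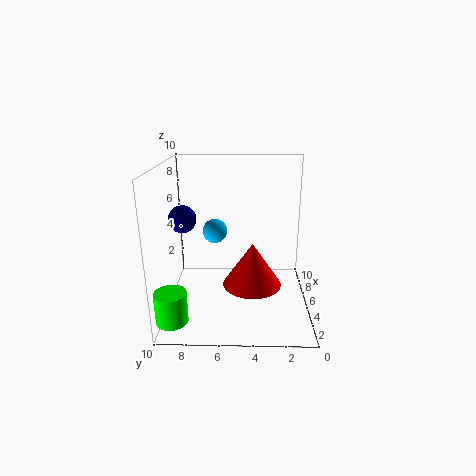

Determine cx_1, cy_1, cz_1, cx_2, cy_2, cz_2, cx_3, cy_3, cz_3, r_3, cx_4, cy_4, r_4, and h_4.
cx_1 = 6, cy_1 = 9, cz_1 = 6, cx_2 = 9, cy_2 = 7, cz_2 = 4, cx_3 = 1, cy_3 = 9, cz_3 = 1, r_3 = 1, cx_4 = 4, cy_4 = 4, r_4 = 2, h_4 = 3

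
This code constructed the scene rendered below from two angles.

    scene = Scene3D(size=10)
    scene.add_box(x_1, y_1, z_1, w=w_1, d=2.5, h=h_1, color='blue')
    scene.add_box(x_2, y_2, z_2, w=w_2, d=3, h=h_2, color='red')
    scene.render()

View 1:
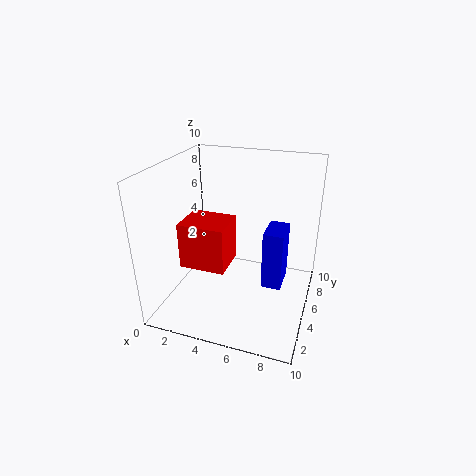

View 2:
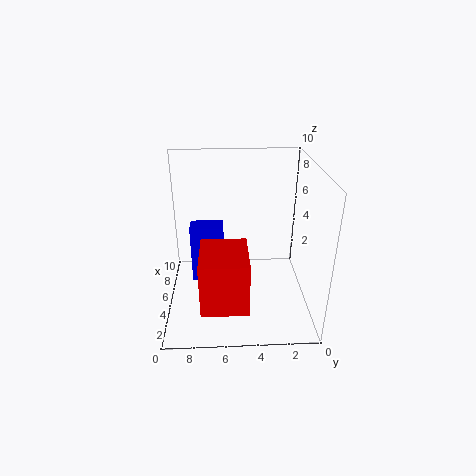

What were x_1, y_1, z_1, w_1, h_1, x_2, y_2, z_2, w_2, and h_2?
x_1 = 6.5; y_1 = 6; z_1 = 0.5; w_1 = 1.5; h_1 = 4.5; x_2 = 0.5; y_2 = 4.5; z_2 = 2; w_2 = 3.5; h_2 = 3.5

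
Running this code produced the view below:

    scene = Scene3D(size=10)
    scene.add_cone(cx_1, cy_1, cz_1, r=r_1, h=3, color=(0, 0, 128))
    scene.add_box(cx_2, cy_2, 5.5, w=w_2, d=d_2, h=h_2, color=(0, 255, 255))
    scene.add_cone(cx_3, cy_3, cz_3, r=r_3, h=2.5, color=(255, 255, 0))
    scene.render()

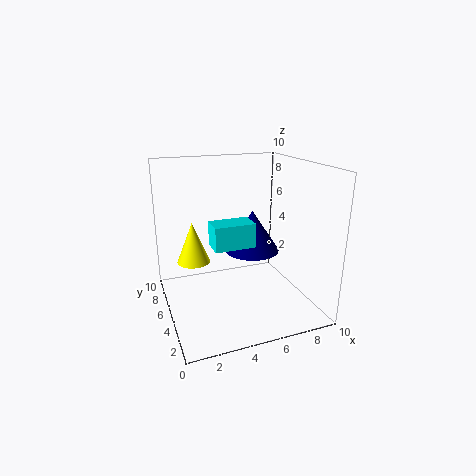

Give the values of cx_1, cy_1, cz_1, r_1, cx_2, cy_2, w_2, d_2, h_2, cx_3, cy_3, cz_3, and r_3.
cx_1 = 6.5, cy_1 = 6, cz_1 = 3.5, r_1 = 2, cx_2 = 2.5, cy_2 = 2, w_2 = 2.5, d_2 = 1.5, h_2 = 1.5, cx_3 = 1.5, cy_3 = 3.5, cz_3 = 4.5, r_3 = 1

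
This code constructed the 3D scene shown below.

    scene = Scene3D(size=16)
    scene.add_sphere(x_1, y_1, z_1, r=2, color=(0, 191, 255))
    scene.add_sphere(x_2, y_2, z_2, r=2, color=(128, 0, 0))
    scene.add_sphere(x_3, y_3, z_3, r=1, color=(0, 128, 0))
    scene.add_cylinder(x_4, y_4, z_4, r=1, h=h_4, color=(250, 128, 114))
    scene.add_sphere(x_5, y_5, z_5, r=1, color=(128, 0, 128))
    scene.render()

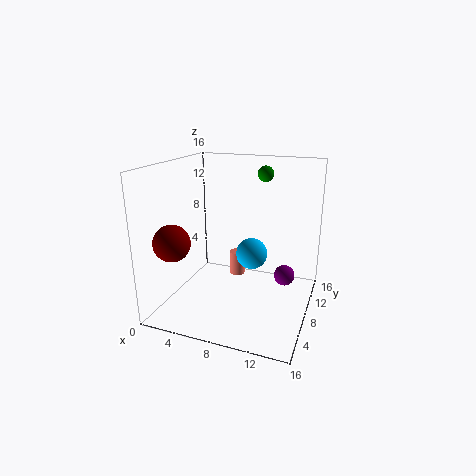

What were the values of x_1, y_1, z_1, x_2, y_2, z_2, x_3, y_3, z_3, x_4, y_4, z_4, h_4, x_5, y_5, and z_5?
x_1 = 8, y_1 = 13, z_1 = 4, x_2 = 2, y_2 = 4, z_2 = 8, x_3 = 9, y_3 = 15, z_3 = 14, x_4 = 6, y_4 = 13, z_4 = 1, h_4 = 3, x_5 = 14, y_5 = 5, z_5 = 6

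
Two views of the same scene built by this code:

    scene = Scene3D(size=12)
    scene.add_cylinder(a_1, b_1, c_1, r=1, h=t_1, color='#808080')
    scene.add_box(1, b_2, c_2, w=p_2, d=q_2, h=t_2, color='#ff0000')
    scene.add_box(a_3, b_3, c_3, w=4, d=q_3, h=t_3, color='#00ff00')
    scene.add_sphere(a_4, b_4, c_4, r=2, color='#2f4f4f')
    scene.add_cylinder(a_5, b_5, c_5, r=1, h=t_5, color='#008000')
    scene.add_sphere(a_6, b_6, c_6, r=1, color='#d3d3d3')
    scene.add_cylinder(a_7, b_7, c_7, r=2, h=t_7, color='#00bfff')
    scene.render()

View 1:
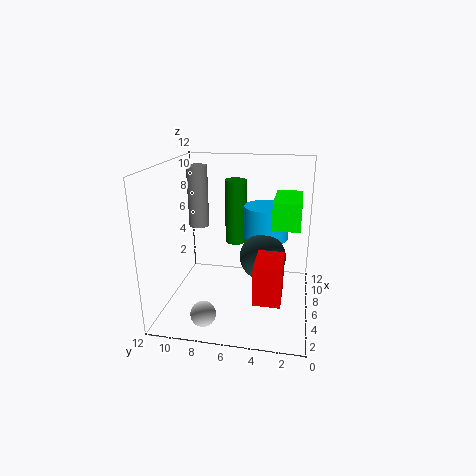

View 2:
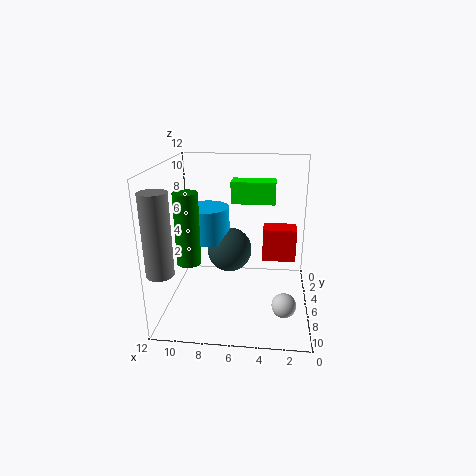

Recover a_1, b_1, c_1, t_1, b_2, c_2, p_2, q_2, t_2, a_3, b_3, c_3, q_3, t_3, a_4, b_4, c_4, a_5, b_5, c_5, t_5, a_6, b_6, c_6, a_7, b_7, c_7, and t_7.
a_1 = 11; b_1 = 11; c_1 = 5; t_1 = 6; b_2 = 2; c_2 = 3; p_2 = 3; q_2 = 2; t_2 = 3; a_3 = 3; b_3 = 1; c_3 = 8; q_3 = 2; t_3 = 2; a_4 = 7; b_4 = 4; c_4 = 4; a_5 = 10; b_5 = 7; c_5 = 4; t_5 = 6; a_6 = 2; b_6 = 8; c_6 = 1; a_7 = 9; b_7 = 4; c_7 = 5; t_7 = 3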